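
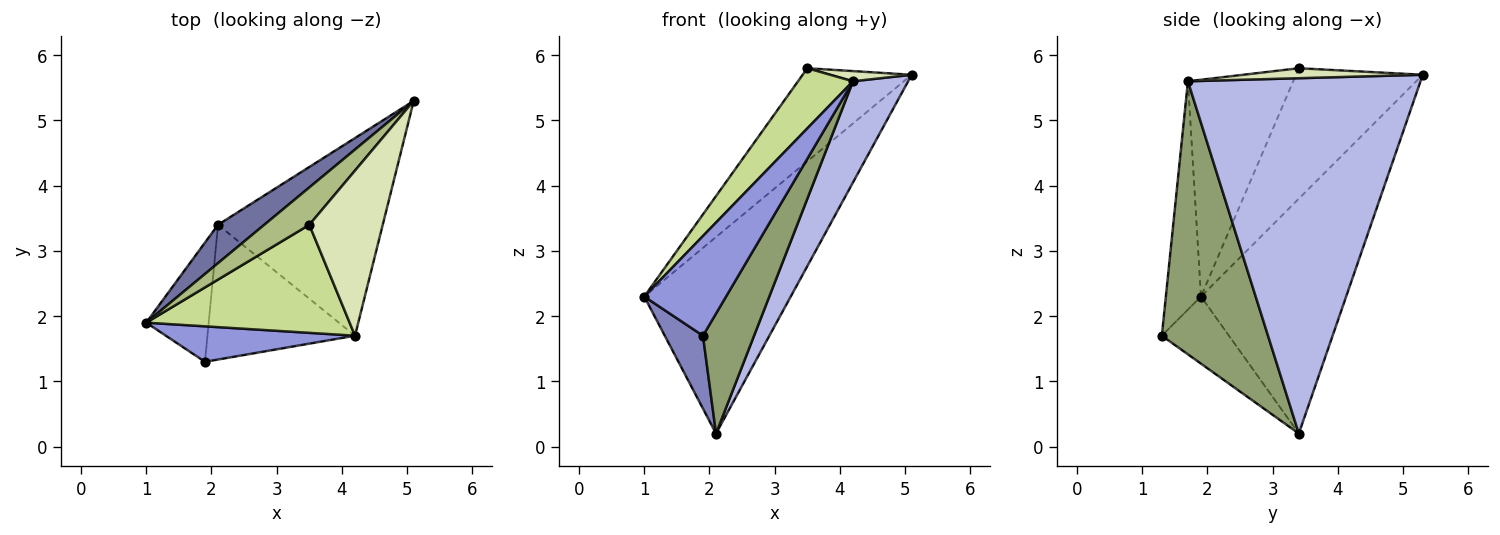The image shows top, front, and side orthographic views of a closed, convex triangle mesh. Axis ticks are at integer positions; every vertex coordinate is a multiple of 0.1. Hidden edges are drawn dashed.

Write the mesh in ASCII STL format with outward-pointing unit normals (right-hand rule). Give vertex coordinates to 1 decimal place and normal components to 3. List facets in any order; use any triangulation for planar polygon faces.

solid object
 facet normal -0.697 0.704 0.137
  outer loop
   vertex 2.1 3.4 0.2
   vertex 1.0 1.9 2.3
   vertex 5.1 5.3 5.7
  endloop
 endfacet
 facet normal -0.676 -0.385 -0.629
  outer loop
   vertex 2.1 3.4 0.2
   vertex 1.9 1.3 1.7
   vertex 1.0 1.9 2.3
  endloop
 endfacet
 facet normal -0.375 -0.873 0.311
  outer loop
   vertex 4.2 1.7 5.6
   vertex 1.0 1.9 2.3
   vertex 1.9 1.3 1.7
  endloop
 endfacet
 facet normal 0.887 -0.210 -0.411
  outer loop
   vertex 4.2 1.7 5.6
   vertex 2.1 3.4 0.2
   vertex 5.1 5.3 5.7
  endloop
 endfacet
 facet normal 0.810 -0.390 -0.438
  outer loop
   vertex 4.2 1.7 5.6
   vertex 1.9 1.3 1.7
   vertex 2.1 3.4 0.2
  endloop
 endfacet
 facet normal -0.733 0.631 0.253
  outer loop
   vertex 3.5 3.4 5.8
   vertex 5.1 5.3 5.7
   vertex 1.0 1.9 2.3
  endloop
 endfacet
 facet normal -0.682 -0.356 0.639
  outer loop
   vertex 3.5 3.4 5.8
   vertex 1.0 1.9 2.3
   vertex 4.2 1.7 5.6
  endloop
 endfacet
 facet normal 0.134 -0.061 0.989
  outer loop
   vertex 3.5 3.4 5.8
   vertex 4.2 1.7 5.6
   vertex 5.1 5.3 5.7
  endloop
 endfacet
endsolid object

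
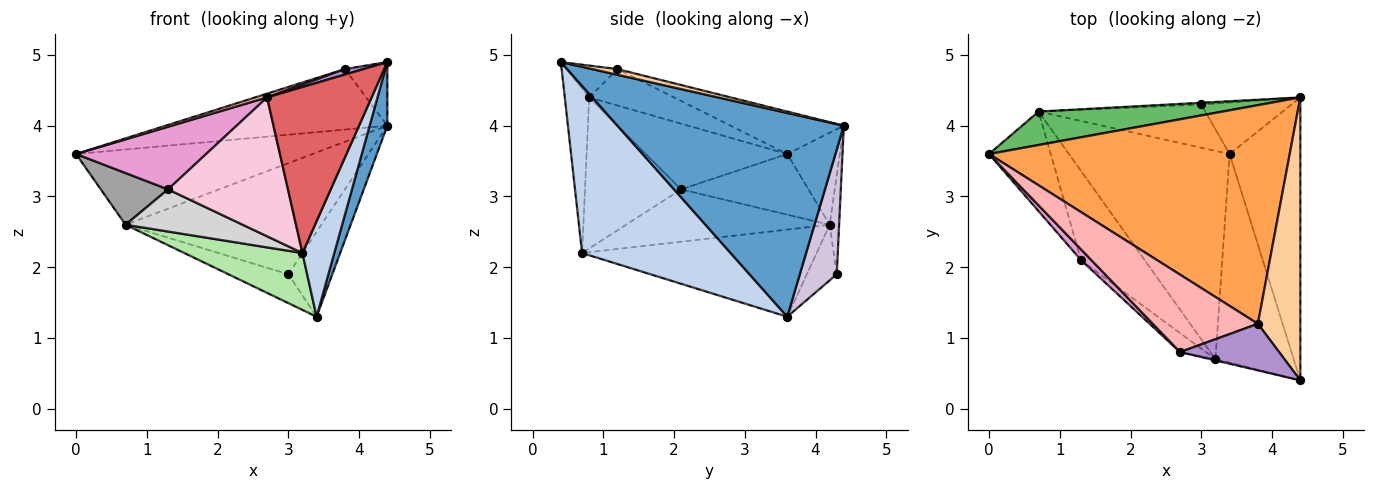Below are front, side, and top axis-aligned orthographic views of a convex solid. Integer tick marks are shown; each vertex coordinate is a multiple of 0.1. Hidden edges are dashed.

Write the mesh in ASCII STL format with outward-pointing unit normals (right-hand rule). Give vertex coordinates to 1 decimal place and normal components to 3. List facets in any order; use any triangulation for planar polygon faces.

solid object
 facet normal 0.942 -0.074 -0.327
  outer loop
   vertex 3.4 3.6 1.3
   vertex 4.4 4.4 4.0
   vertex 4.4 0.4 4.9
  endloop
 endfacet
 facet normal 0.889 -0.191 -0.416
  outer loop
   vertex 3.2 0.7 2.2
   vertex 3.4 3.6 1.3
   vertex 4.4 0.4 4.9
  endloop
 endfacet
 facet normal -0.135 0.264 0.955
  outer loop
   vertex 3.8 1.2 4.8
   vertex 4.4 4.4 4.0
   vertex 0.0 3.6 3.6
  endloop
 endfacet
 facet normal 0.129 0.218 0.967
  outer loop
   vertex 3.8 1.2 4.8
   vertex 4.4 0.4 4.9
   vertex 4.4 4.4 4.0
  endloop
 endfacet
 facet normal -0.199 0.896 0.398
  outer loop
   vertex 0.7 4.2 2.6
   vertex 0.0 3.6 3.6
   vertex 4.4 4.4 4.0
  endloop
 endfacet
 facet normal -0.463 -0.233 -0.855
  outer loop
   vertex 0.7 4.2 2.6
   vertex 3.4 3.6 1.3
   vertex 3.2 0.7 2.2
  endloop
 endfacet
 facet normal -0.227 -0.974 -0.007
  outer loop
   vertex 2.7 0.8 4.4
   vertex 3.2 0.7 2.2
   vertex 4.4 0.4 4.9
  endloop
 endfacet
 facet normal -0.327 -0.045 0.944
  outer loop
   vertex 2.7 0.8 4.4
   vertex 3.8 1.2 4.8
   vertex 0.0 3.6 3.6
  endloop
 endfacet
 facet normal -0.304 -0.110 0.946
  outer loop
   vertex 2.7 0.8 4.4
   vertex 4.4 0.4 4.9
   vertex 3.8 1.2 4.8
  endloop
 endfacet
 facet normal 0.583 0.695 -0.422
  outer loop
   vertex 3.0 4.3 1.9
   vertex 4.4 4.4 4.0
   vertex 3.4 3.6 1.3
  endloop
 endfacet
 facet normal -0.048 0.999 -0.015
  outer loop
   vertex 3.0 4.3 1.9
   vertex 0.7 4.2 2.6
   vertex 4.4 4.4 4.0
  endloop
 endfacet
 facet normal -0.267 0.535 -0.802
  outer loop
   vertex 3.0 4.3 1.9
   vertex 3.4 3.6 1.3
   vertex 0.7 4.2 2.6
  endloop
 endfacet
 facet normal -0.731 -0.672 0.115
  outer loop
   vertex 1.3 2.1 3.1
   vertex 2.7 0.8 4.4
   vertex 0.0 3.6 3.6
  endloop
 endfacet
 facet normal -0.622 -0.776 -0.106
  outer loop
   vertex 1.3 2.1 3.1
   vertex 3.2 0.7 2.2
   vertex 2.7 0.8 4.4
  endloop
 endfacet
 facet normal -0.658 -0.347 -0.669
  outer loop
   vertex 1.3 2.1 3.1
   vertex 0.0 3.6 3.6
   vertex 0.7 4.2 2.6
  endloop
 endfacet
 facet normal -0.597 -0.343 -0.726
  outer loop
   vertex 1.3 2.1 3.1
   vertex 0.7 4.2 2.6
   vertex 3.2 0.7 2.2
  endloop
 endfacet
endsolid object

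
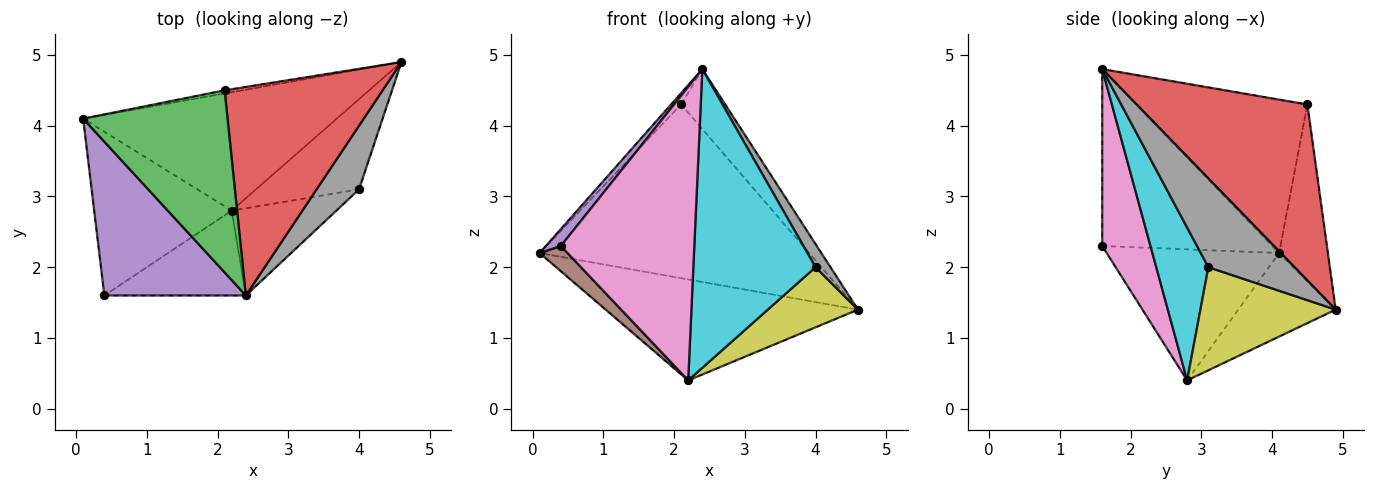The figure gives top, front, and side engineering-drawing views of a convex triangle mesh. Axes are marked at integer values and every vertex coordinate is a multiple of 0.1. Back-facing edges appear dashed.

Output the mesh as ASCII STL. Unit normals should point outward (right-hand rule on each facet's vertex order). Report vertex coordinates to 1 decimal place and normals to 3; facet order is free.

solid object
 facet normal -0.243 0.629 -0.738
  outer loop
   vertex 2.2 2.8 0.4
   vertex 0.1 4.1 2.2
   vertex 4.6 4.9 1.4
  endloop
 endfacet
 facet normal -0.178 0.984 -0.018
  outer loop
   vertex 2.1 4.5 4.3
   vertex 4.6 4.9 1.4
   vertex 0.1 4.1 2.2
  endloop
 endfacet
 facet normal -0.728 0.043 0.685
  outer loop
   vertex 2.1 4.5 4.3
   vertex 0.1 4.1 2.2
   vertex 2.4 1.6 4.8
  endloop
 endfacet
 facet normal 0.731 0.189 0.656
  outer loop
   vertex 2.1 4.5 4.3
   vertex 2.4 1.6 4.8
   vertex 4.6 4.9 1.4
  endloop
 endfacet
 facet normal -0.779 -0.069 0.623
  outer loop
   vertex 0.4 1.6 2.3
   vertex 2.4 1.6 4.8
   vertex 0.1 4.1 2.2
  endloop
 endfacet
 facet normal -0.686 -0.111 -0.720
  outer loop
   vertex 0.4 1.6 2.3
   vertex 0.1 4.1 2.2
   vertex 2.2 2.8 0.4
  endloop
 endfacet
 facet normal 0.328 -0.907 -0.262
  outer loop
   vertex 0.4 1.6 2.3
   vertex 2.2 2.8 0.4
   vertex 2.4 1.6 4.8
  endloop
 endfacet
 facet normal 0.891 -0.155 0.426
  outer loop
   vertex 4.0 3.1 2.0
   vertex 4.6 4.9 1.4
   vertex 2.4 1.6 4.8
  endloop
 endfacet
 facet normal 0.640 -0.426 -0.640
  outer loop
   vertex 4.0 3.1 2.0
   vertex 2.2 2.8 0.4
   vertex 4.6 4.9 1.4
  endloop
 endfacet
 facet normal 0.379 -0.888 -0.260
  outer loop
   vertex 4.0 3.1 2.0
   vertex 2.4 1.6 4.8
   vertex 2.2 2.8 0.4
  endloop
 endfacet
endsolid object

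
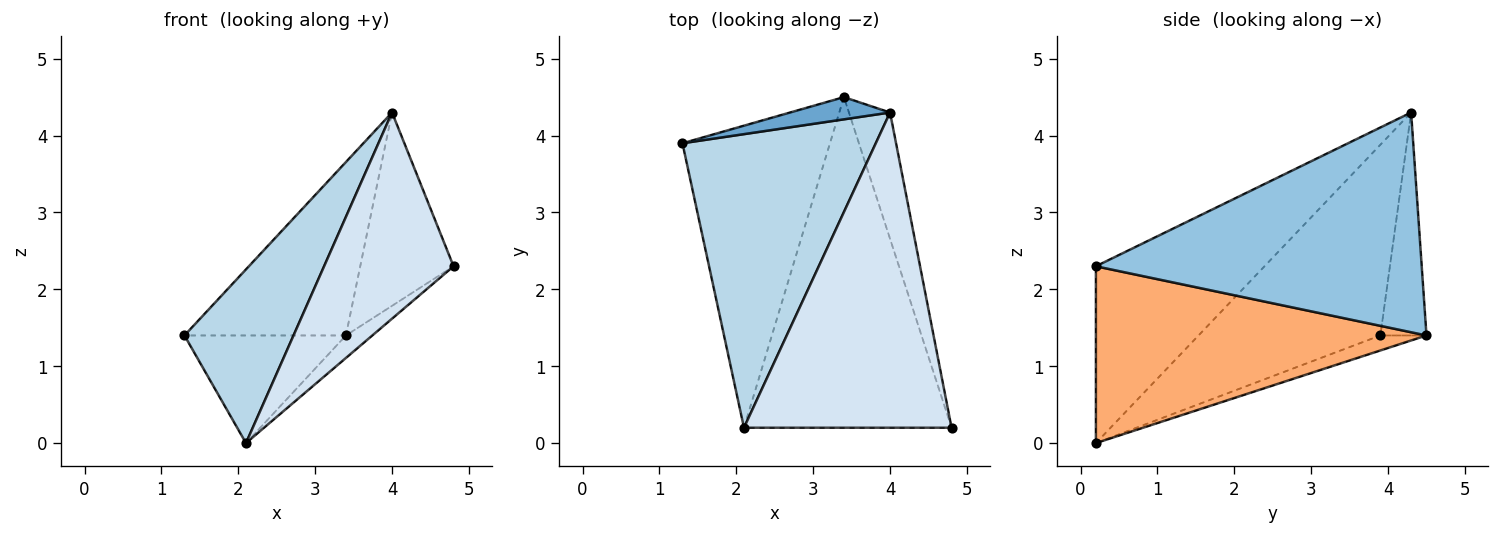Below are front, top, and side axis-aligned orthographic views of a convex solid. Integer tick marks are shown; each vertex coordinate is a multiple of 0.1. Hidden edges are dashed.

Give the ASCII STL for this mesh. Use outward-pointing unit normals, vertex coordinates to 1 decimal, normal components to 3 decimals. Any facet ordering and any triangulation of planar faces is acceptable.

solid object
 facet normal -0.273 0.954 0.122
  outer loop
   vertex 3.4 4.5 1.4
   vertex 1.3 3.9 1.4
   vertex 4.0 4.3 4.3
  endloop
 endfacet
 facet normal 0.946 0.271 -0.177
  outer loop
   vertex 3.4 4.5 1.4
   vertex 4.0 4.3 4.3
   vertex 4.8 0.2 2.3
  endloop
 endfacet
 facet normal -0.647 -0.388 0.656
  outer loop
   vertex 2.1 0.2 0.0
   vertex 4.0 4.3 4.3
   vertex 1.3 3.9 1.4
  endloop
 endfacet
 facet normal -0.581 -0.446 0.681
  outer loop
   vertex 2.1 0.2 0.0
   vertex 4.8 0.2 2.3
   vertex 4.0 4.3 4.3
  endloop
 endfacet
 facet normal -0.095 0.334 -0.938
  outer loop
   vertex 2.1 0.2 0.0
   vertex 1.3 3.9 1.4
   vertex 3.4 4.5 1.4
  endloop
 endfacet
 facet normal 0.648 0.052 -0.760
  outer loop
   vertex 2.1 0.2 0.0
   vertex 3.4 4.5 1.4
   vertex 4.8 0.2 2.3
  endloop
 endfacet
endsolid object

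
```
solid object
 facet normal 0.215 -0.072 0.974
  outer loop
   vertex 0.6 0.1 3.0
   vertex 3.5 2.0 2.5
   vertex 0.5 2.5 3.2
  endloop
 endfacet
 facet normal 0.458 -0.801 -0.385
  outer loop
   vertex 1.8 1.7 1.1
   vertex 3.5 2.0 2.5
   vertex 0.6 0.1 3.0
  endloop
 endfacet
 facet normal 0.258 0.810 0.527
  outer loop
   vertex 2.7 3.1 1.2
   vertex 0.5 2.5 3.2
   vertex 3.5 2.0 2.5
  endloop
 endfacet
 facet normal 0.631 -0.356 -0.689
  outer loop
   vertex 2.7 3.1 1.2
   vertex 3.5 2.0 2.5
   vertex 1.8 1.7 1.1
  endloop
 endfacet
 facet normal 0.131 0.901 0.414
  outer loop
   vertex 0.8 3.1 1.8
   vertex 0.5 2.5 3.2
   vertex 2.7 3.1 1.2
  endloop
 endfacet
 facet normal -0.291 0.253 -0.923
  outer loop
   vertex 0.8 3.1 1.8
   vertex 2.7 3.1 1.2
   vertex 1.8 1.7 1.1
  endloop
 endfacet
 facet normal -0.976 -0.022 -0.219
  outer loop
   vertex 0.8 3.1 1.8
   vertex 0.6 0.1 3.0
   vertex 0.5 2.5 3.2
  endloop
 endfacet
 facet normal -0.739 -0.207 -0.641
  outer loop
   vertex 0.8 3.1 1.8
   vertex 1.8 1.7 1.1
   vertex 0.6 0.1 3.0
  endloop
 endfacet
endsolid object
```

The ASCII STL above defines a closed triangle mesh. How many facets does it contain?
8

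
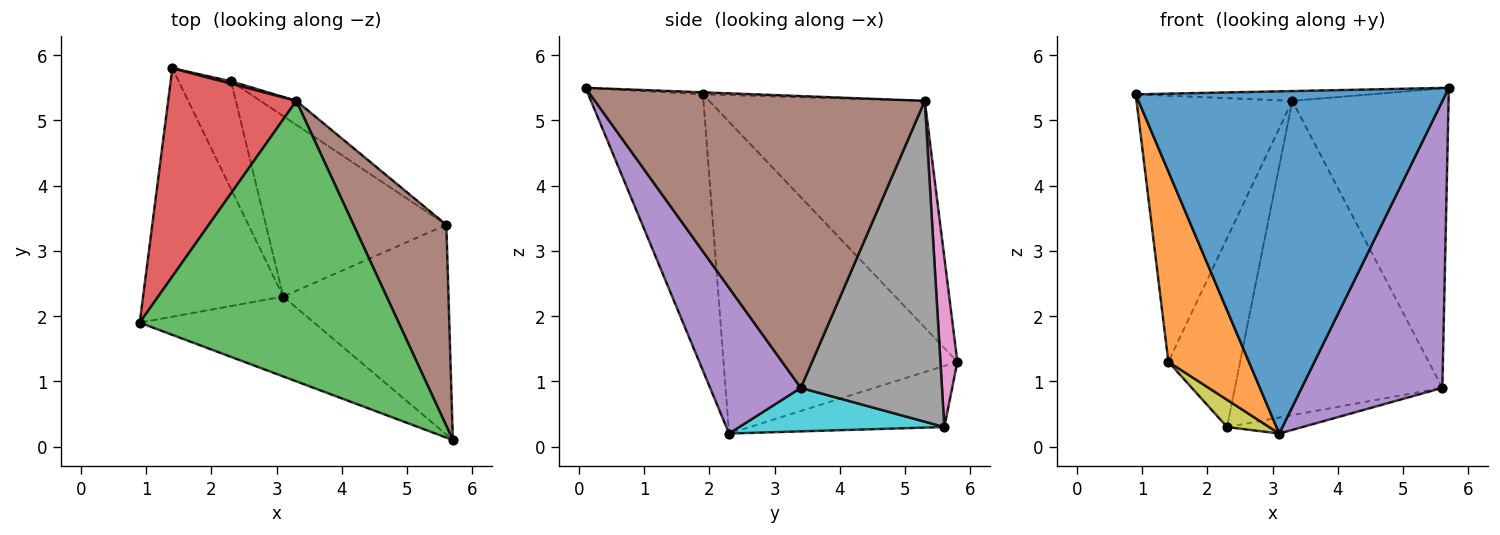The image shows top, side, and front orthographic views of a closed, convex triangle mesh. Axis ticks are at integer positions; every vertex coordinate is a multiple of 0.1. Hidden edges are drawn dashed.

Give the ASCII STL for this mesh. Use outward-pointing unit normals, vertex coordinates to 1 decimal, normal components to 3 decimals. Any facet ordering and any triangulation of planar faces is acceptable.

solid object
 facet normal -0.339 -0.916 -0.214
  outer loop
   vertex 3.1 2.3 0.2
   vertex 5.7 0.1 5.5
   vertex 0.9 1.9 5.4
  endloop
 endfacet
 facet normal -0.870 -0.300 -0.391
  outer loop
   vertex 3.1 2.3 0.2
   vertex 0.9 1.9 5.4
   vertex 1.4 5.8 1.3
  endloop
 endfacet
 facet normal -0.008 0.035 0.999
  outer loop
   vertex 3.3 5.3 5.3
   vertex 0.9 1.9 5.4
   vertex 5.7 0.1 5.5
  endloop
 endfacet
 facet normal -0.737 0.532 0.417
  outer loop
   vertex 3.3 5.3 5.3
   vertex 1.4 5.8 1.3
   vertex 0.9 1.9 5.4
  endloop
 endfacet
 facet normal 0.462 -0.716 -0.524
  outer loop
   vertex 5.6 3.4 0.9
   vertex 5.7 0.1 5.5
   vertex 3.1 2.3 0.2
  endloop
 endfacet
 facet normal 0.869 0.411 0.276
  outer loop
   vertex 5.6 3.4 0.9
   vertex 3.3 5.3 5.3
   vertex 5.7 0.1 5.5
  endloop
 endfacet
 facet normal 0.230 0.973 0.012
  outer loop
   vertex 2.3 5.6 0.3
   vertex 1.4 5.8 1.3
   vertex 3.3 5.3 5.3
  endloop
 endfacet
 facet normal 0.561 0.825 -0.063
  outer loop
   vertex 2.3 5.6 0.3
   vertex 3.3 5.3 5.3
   vertex 5.6 3.4 0.9
  endloop
 endfacet
 facet normal -0.749 -0.162 -0.642
  outer loop
   vertex 2.3 5.6 0.3
   vertex 3.1 2.3 0.2
   vertex 1.4 5.8 1.3
  endloop
 endfacet
 facet normal 0.233 0.086 -0.969
  outer loop
   vertex 2.3 5.6 0.3
   vertex 5.6 3.4 0.9
   vertex 3.1 2.3 0.2
  endloop
 endfacet
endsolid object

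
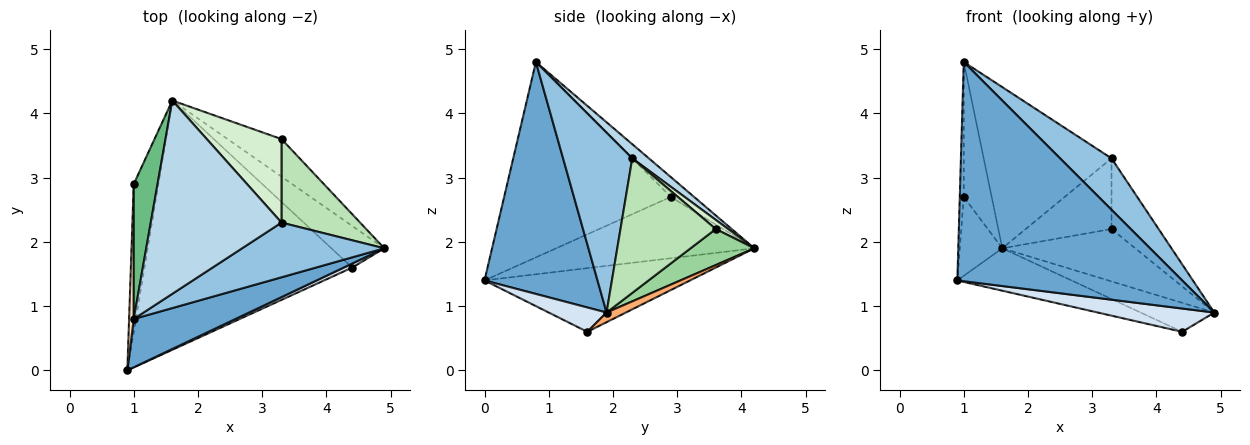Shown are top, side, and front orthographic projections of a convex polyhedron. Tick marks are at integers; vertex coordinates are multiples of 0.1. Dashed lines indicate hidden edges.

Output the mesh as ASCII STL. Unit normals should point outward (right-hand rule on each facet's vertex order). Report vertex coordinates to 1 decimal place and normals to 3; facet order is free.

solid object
 facet normal 0.441 -0.877 0.193
  outer loop
   vertex 1.0 0.8 4.8
   vertex 0.9 0.0 1.4
   vertex 4.9 1.9 0.9
  endloop
 endfacet
 facet normal 0.678 -0.504 0.536
  outer loop
   vertex 3.3 2.3 3.3
   vertex 1.0 0.8 4.8
   vertex 4.9 1.9 0.9
  endloop
 endfacet
 facet normal 0.083 0.638 0.765
  outer loop
   vertex 3.3 2.3 3.3
   vertex 1.6 4.2 1.9
   vertex 1.0 0.8 4.8
  endloop
 endfacet
 facet normal 0.440 -0.885 0.153
  outer loop
   vertex 4.4 1.6 0.6
   vertex 4.9 1.9 0.9
   vertex 0.9 0.0 1.4
  endloop
 endfacet
 facet normal -0.289 0.161 -0.944
  outer loop
   vertex 4.4 1.6 0.6
   vertex 0.9 0.0 1.4
   vertex 1.6 4.2 1.9
  endloop
 endfacet
 facet normal 0.148 0.565 -0.812
  outer loop
   vertex 4.4 1.6 0.6
   vertex 1.6 4.2 1.9
   vertex 4.9 1.9 0.9
  endloop
 endfacet
 facet normal -0.910 0.195 -0.365
  outer loop
   vertex 1.0 2.9 2.7
   vertex 1.6 4.2 1.9
   vertex 0.9 0.0 1.4
  endloop
 endfacet
 facet normal -0.999 0.024 0.024
  outer loop
   vertex 1.0 2.9 2.7
   vertex 0.9 0.0 1.4
   vertex 1.0 0.8 4.8
  endloop
 endfacet
 facet normal -0.508 0.609 0.609
  outer loop
   vertex 1.0 2.9 2.7
   vertex 1.0 0.8 4.8
   vertex 1.6 4.2 1.9
  endloop
 endfacet
 facet normal 0.363 0.757 -0.543
  outer loop
   vertex 3.3 3.6 2.2
   vertex 4.9 1.9 0.9
   vertex 1.6 4.2 1.9
  endloop
 endfacet
 facet normal 0.794 0.393 0.464
  outer loop
   vertex 3.3 3.6 2.2
   vertex 3.3 2.3 3.3
   vertex 4.9 1.9 0.9
  endloop
 endfacet
 facet normal 0.093 0.643 0.760
  outer loop
   vertex 3.3 3.6 2.2
   vertex 1.6 4.2 1.9
   vertex 3.3 2.3 3.3
  endloop
 endfacet
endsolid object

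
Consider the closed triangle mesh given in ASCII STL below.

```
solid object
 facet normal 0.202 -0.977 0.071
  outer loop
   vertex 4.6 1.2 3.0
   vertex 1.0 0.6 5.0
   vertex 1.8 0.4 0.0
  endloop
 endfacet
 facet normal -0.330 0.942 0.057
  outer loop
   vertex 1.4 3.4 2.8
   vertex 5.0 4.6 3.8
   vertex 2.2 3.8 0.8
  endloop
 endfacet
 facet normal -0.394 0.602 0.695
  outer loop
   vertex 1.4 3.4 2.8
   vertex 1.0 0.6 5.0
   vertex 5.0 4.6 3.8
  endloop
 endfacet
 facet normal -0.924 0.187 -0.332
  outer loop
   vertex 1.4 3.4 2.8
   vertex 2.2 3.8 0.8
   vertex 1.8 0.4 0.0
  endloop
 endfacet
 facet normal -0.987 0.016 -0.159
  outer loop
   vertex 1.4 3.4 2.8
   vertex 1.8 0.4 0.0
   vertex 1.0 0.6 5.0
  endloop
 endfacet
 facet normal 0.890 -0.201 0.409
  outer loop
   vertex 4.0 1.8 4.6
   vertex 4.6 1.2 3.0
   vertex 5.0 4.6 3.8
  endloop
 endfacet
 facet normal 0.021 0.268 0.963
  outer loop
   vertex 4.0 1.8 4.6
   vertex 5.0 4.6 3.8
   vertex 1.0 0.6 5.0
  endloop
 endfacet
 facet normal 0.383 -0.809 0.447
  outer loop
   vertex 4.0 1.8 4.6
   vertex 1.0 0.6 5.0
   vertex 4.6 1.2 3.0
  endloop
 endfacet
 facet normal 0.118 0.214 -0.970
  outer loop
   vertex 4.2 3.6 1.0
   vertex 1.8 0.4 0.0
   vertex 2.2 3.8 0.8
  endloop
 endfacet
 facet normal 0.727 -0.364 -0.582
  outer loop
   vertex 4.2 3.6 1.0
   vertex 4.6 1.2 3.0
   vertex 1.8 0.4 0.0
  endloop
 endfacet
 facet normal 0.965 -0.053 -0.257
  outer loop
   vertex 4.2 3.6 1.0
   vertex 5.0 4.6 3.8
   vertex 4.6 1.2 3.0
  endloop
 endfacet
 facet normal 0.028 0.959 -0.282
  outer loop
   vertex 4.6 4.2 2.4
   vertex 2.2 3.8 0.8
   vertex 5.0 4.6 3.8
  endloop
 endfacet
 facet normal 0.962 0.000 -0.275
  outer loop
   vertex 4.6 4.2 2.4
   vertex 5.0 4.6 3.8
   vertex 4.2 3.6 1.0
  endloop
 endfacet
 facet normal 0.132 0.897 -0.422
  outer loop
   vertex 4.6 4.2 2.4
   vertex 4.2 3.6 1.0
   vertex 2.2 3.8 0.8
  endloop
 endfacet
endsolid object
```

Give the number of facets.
14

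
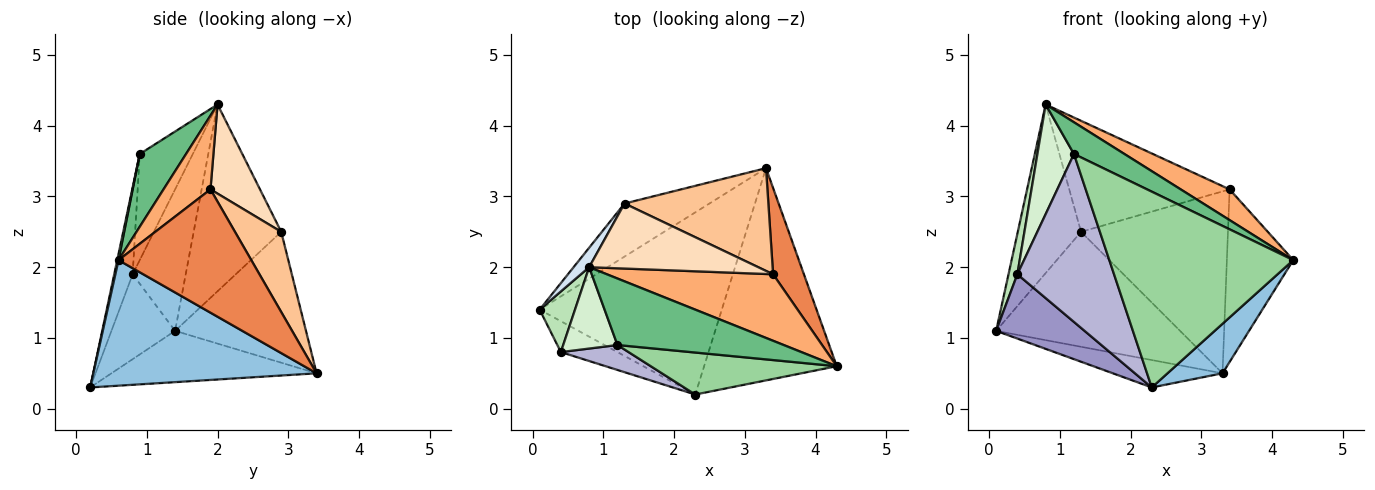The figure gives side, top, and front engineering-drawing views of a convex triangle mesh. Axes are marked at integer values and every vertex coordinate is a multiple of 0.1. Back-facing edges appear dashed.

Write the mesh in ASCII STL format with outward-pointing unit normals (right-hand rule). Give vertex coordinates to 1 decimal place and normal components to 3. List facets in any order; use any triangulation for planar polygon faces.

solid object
 facet normal -0.268 0.143 -0.953
  outer loop
   vertex 2.3 0.2 0.3
   vertex 0.1 1.4 1.1
   vertex 3.3 3.4 0.5
  endloop
 endfacet
 facet normal 0.678 -0.167 -0.716
  outer loop
   vertex 2.3 0.2 0.3
   vertex 3.3 3.4 0.5
   vertex 4.3 0.6 2.1
  endloop
 endfacet
 facet normal -0.543 0.763 -0.352
  outer loop
   vertex 1.3 2.9 2.5
   vertex 3.3 3.4 0.5
   vertex 0.1 1.4 1.1
  endloop
 endfacet
 facet normal -0.809 0.584 0.067
  outer loop
   vertex 1.3 2.9 2.5
   vertex 0.1 1.4 1.1
   vertex 0.8 2.0 4.3
  endloop
 endfacet
 facet normal 0.873 0.436 0.218
  outer loop
   vertex 3.4 1.9 3.1
   vertex 4.3 0.6 2.1
   vertex 3.3 3.4 0.5
  endloop
 endfacet
 facet normal 0.374 -0.389 0.842
  outer loop
   vertex 3.4 1.9 3.1
   vertex 0.8 2.0 4.3
   vertex 4.3 0.6 2.1
  endloop
 endfacet
 facet normal 0.264 0.840 0.474
  outer loop
   vertex 3.4 1.9 3.1
   vertex 3.3 3.4 0.5
   vertex 1.3 2.9 2.5
  endloop
 endfacet
 facet normal 0.257 0.834 0.488
  outer loop
   vertex 3.4 1.9 3.1
   vertex 1.3 2.9 2.5
   vertex 0.8 2.0 4.3
  endloop
 endfacet
 facet normal 0.367 -0.401 0.839
  outer loop
   vertex 1.2 0.9 3.6
   vertex 4.3 0.6 2.1
   vertex 0.8 2.0 4.3
  endloop
 endfacet
 facet normal 0.007 -0.978 0.210
  outer loop
   vertex 1.2 0.9 3.6
   vertex 2.3 0.2 0.3
   vertex 4.3 0.6 2.1
  endloop
 endfacet
 facet normal -0.958 -0.160 0.239
  outer loop
   vertex 0.4 0.8 1.9
   vertex 0.8 2.0 4.3
   vertex 0.1 1.4 1.1
  endloop
 endfacet
 facet normal -0.759 -0.523 0.388
  outer loop
   vertex 0.4 0.8 1.9
   vertex 1.2 0.9 3.6
   vertex 0.8 2.0 4.3
  endloop
 endfacet
 facet normal -0.544 -0.756 -0.363
  outer loop
   vertex 0.4 0.8 1.9
   vertex 0.1 1.4 1.1
   vertex 2.3 0.2 0.3
  endloop
 endfacet
 facet normal -0.185 -0.972 0.144
  outer loop
   vertex 0.4 0.8 1.9
   vertex 2.3 0.2 0.3
   vertex 1.2 0.9 3.6
  endloop
 endfacet
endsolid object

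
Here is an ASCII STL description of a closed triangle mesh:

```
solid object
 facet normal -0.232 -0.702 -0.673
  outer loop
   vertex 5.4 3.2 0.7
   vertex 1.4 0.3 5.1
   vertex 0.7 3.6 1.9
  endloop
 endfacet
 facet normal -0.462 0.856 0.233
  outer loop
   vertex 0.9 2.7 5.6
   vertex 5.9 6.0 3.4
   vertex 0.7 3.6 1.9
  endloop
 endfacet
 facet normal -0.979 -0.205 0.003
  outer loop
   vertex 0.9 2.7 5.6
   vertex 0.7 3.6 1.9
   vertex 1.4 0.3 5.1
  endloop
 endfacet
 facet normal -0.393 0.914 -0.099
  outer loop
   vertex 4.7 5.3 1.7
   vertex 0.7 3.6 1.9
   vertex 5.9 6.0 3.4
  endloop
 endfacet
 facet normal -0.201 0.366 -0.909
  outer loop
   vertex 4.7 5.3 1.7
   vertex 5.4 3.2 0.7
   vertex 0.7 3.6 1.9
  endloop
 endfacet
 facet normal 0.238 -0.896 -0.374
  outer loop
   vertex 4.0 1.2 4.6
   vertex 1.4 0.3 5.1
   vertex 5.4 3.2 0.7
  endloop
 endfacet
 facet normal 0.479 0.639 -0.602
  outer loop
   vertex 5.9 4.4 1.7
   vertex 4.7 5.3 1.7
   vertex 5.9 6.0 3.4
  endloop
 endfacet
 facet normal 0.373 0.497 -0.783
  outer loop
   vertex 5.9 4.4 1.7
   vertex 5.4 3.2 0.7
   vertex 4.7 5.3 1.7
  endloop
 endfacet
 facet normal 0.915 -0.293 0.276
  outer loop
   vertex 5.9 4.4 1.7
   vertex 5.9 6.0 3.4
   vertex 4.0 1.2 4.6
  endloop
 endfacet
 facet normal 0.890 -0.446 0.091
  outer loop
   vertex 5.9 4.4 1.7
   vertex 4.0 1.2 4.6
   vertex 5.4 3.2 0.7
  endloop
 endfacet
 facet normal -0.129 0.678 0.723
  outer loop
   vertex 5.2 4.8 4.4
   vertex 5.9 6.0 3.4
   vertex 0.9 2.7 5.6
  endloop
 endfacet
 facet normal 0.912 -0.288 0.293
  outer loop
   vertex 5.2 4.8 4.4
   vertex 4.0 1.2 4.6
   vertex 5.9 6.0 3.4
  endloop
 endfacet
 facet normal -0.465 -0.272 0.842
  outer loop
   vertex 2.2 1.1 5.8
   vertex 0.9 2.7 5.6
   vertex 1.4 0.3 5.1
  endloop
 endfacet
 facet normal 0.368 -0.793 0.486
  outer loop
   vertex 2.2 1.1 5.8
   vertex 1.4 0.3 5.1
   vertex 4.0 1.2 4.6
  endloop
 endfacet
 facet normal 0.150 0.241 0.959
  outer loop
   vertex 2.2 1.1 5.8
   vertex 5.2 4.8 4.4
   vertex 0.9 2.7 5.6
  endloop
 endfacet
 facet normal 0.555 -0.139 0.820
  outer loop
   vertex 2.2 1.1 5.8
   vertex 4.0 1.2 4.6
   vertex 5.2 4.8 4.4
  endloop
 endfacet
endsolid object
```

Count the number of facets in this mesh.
16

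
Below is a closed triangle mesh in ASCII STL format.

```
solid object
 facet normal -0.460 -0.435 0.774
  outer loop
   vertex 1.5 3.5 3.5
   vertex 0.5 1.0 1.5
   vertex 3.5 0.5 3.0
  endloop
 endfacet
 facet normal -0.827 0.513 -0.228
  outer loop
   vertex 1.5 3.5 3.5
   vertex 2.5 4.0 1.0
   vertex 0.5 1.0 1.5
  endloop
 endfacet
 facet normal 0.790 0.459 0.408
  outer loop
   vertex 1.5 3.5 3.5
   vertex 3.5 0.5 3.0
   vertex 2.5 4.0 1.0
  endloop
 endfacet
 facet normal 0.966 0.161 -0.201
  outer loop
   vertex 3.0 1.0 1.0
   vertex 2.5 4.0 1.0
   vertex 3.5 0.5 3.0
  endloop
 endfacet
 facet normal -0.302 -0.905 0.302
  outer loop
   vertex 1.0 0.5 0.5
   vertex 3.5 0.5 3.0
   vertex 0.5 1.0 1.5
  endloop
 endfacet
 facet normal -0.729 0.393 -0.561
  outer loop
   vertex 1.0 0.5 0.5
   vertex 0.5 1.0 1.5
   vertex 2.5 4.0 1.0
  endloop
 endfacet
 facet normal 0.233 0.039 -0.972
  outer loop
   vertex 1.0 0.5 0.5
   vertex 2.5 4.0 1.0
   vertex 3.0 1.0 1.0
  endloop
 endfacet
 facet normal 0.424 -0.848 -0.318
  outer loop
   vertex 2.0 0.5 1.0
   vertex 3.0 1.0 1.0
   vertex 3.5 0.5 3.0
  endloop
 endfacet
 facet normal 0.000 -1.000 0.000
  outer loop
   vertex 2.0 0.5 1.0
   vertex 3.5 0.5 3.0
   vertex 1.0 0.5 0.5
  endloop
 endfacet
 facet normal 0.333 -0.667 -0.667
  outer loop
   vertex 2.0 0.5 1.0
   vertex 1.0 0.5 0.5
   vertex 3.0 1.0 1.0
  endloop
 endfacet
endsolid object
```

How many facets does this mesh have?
10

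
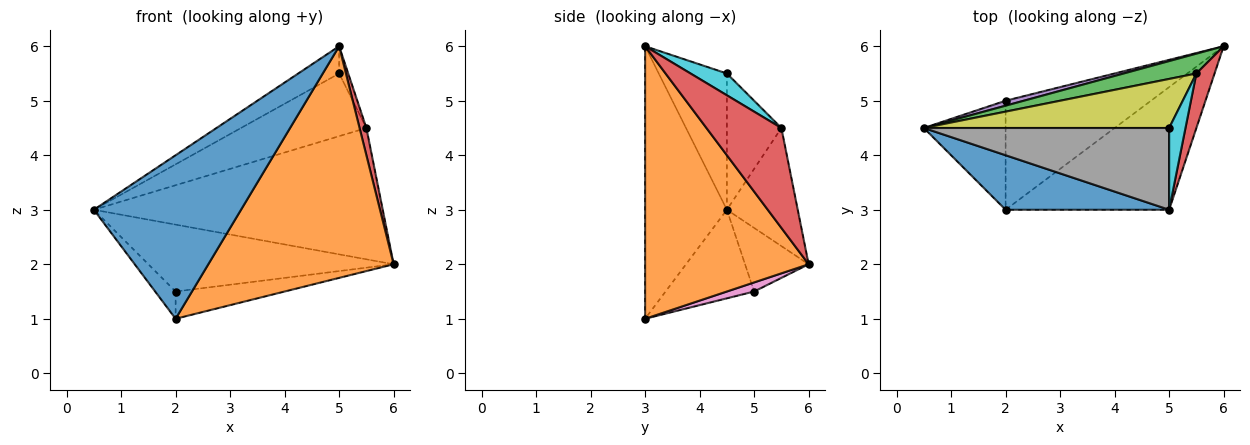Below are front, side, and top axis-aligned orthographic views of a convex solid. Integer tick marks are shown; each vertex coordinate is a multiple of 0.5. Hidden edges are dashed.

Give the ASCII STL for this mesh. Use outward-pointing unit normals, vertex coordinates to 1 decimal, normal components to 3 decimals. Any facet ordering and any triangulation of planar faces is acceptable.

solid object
 facet normal -0.466 -0.839 0.280
  outer loop
   vertex 2.0 3.0 1.0
   vertex 5.0 3.0 6.0
   vertex 0.5 4.5 3.0
  endloop
 endfacet
 facet normal 0.615 -0.697 -0.369
  outer loop
   vertex 2.0 3.0 1.0
   vertex 6.0 6.0 2.0
   vertex 5.0 3.0 6.0
  endloop
 endfacet
 facet normal -0.236 0.961 0.145
  outer loop
   vertex 5.5 5.5 4.5
   vertex 6.0 6.0 2.0
   vertex 0.5 4.5 3.0
  endloop
 endfacet
 facet normal 0.980 -0.089 0.178
  outer loop
   vertex 5.5 5.5 4.5
   vertex 5.0 3.0 6.0
   vertex 6.0 6.0 2.0
  endloop
 endfacet
 facet normal -0.250 0.966 0.072
  outer loop
   vertex 2.0 5.0 1.5
   vertex 0.5 4.5 3.0
   vertex 6.0 6.0 2.0
  endloop
 endfacet
 facet normal -0.724 0.167 -0.669
  outer loop
   vertex 2.0 5.0 1.5
   vertex 2.0 3.0 1.0
   vertex 0.5 4.5 3.0
  endloop
 endfacet
 facet normal 0.061 0.242 -0.968
  outer loop
   vertex 2.0 5.0 1.5
   vertex 6.0 6.0 2.0
   vertex 2.0 3.0 1.0
  endloop
 endfacet
 facet normal -0.466 0.280 0.839
  outer loop
   vertex 5.0 4.5 5.5
   vertex 0.5 4.5 3.0
   vertex 5.0 3.0 6.0
  endloop
 endfacet
 facet normal -0.324 0.745 0.583
  outer loop
   vertex 5.0 4.5 5.5
   vertex 5.5 5.5 4.5
   vertex 0.5 4.5 3.0
  endloop
 endfacet
 facet normal 0.784 0.196 0.588
  outer loop
   vertex 5.0 4.5 5.5
   vertex 5.0 3.0 6.0
   vertex 5.5 5.5 4.5
  endloop
 endfacet
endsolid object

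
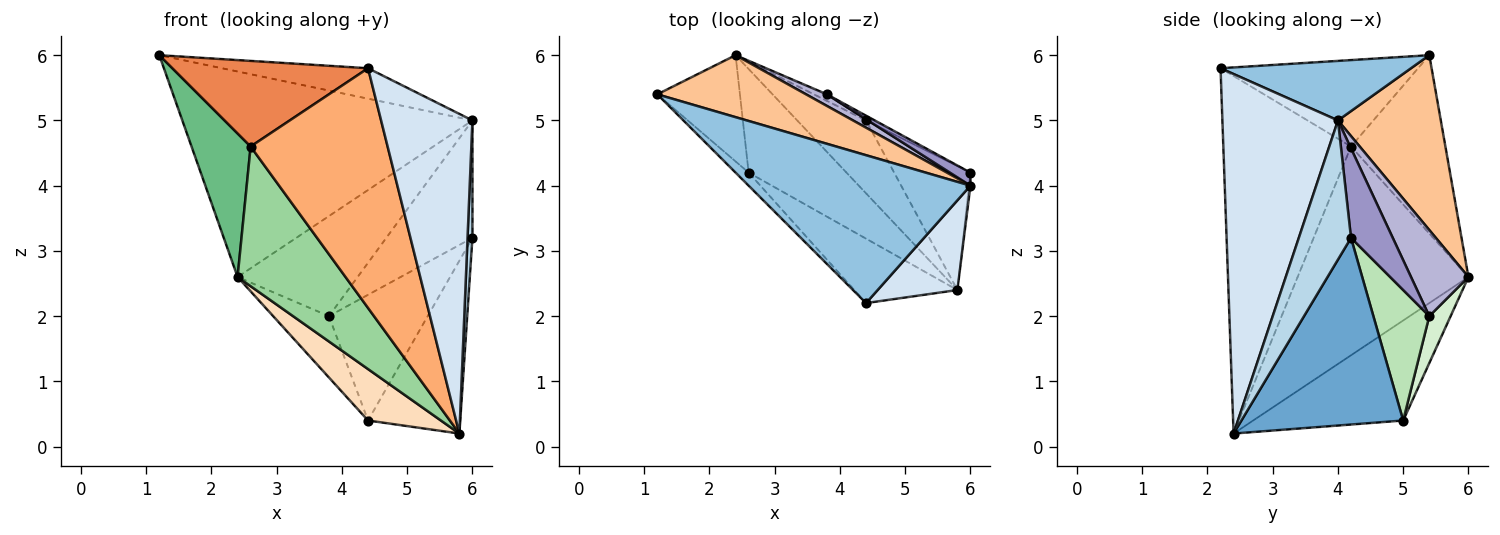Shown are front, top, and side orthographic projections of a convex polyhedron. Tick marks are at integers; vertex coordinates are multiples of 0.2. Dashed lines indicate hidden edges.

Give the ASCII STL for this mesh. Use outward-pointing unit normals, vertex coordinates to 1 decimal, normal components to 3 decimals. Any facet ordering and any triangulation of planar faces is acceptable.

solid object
 facet normal 0.819 0.467 -0.335
  outer loop
   vertex 4.4 5.0 0.4
   vertex 6.0 4.2 3.2
   vertex 5.8 2.4 0.2
  endloop
 endfacet
 facet normal 0.254 0.195 0.947
  outer loop
   vertex 6.0 4.0 5.0
   vertex 1.2 5.4 6.0
   vertex 4.4 2.2 5.8
  endloop
 endfacet
 facet normal 0.996 -0.093 -0.010
  outer loop
   vertex 6.0 4.0 5.0
   vertex 5.8 2.4 0.2
   vertex 6.0 4.2 3.2
  endloop
 endfacet
 facet normal 0.773 -0.611 0.171
  outer loop
   vertex 6.0 4.0 5.0
   vertex 4.4 2.2 5.8
   vertex 5.8 2.4 0.2
  endloop
 endfacet
 facet normal -0.706 -0.700 -0.107
  outer loop
   vertex 2.6 4.2 4.6
   vertex 4.4 2.2 5.8
   vertex 1.2 5.4 6.0
  endloop
 endfacet
 facet normal -0.669 -0.718 -0.193
  outer loop
   vertex 2.6 4.2 4.6
   vertex 5.8 2.4 0.2
   vertex 4.4 2.2 5.8
  endloop
 endfacet
 facet normal 0.321 0.907 0.273
  outer loop
   vertex 2.4 6.0 2.6
   vertex 1.2 5.4 6.0
   vertex 6.0 4.0 5.0
  endloop
 endfacet
 facet normal -0.765 -0.371 -0.526
  outer loop
   vertex 2.4 6.0 2.6
   vertex 4.4 5.0 0.4
   vertex 5.8 2.4 0.2
  endloop
 endfacet
 facet normal -0.789 -0.494 -0.366
  outer loop
   vertex 2.4 6.0 2.6
   vertex 2.6 4.2 4.6
   vertex 1.2 5.4 6.0
  endloop
 endfacet
 facet normal -0.786 -0.497 -0.368
  outer loop
   vertex 2.4 6.0 2.6
   vertex 5.8 2.4 0.2
   vertex 2.6 4.2 4.6
  endloop
 endfacet
 facet normal 0.492 0.870 -0.033
  outer loop
   vertex 3.8 5.4 2.0
   vertex 6.0 4.2 3.2
   vertex 4.4 5.0 0.4
  endloop
 endfacet
 facet normal 0.356 0.929 -0.099
  outer loop
   vertex 3.8 5.4 2.0
   vertex 4.4 5.0 0.4
   vertex 2.4 6.0 2.6
  endloop
 endfacet
 facet normal 0.434 0.895 0.099
  outer loop
   vertex 3.8 5.4 2.0
   vertex 6.0 4.0 5.0
   vertex 6.0 4.2 3.2
  endloop
 endfacet
 facet normal 0.429 0.897 0.104
  outer loop
   vertex 3.8 5.4 2.0
   vertex 2.4 6.0 2.6
   vertex 6.0 4.0 5.0
  endloop
 endfacet
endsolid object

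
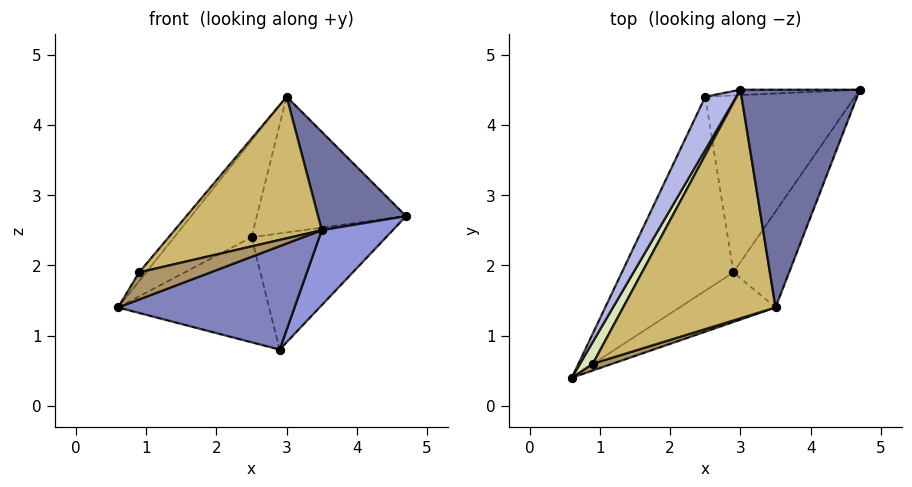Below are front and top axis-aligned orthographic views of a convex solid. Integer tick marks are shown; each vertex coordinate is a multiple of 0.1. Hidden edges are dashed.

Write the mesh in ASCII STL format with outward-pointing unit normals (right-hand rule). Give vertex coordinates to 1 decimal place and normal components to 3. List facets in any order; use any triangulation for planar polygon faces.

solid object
 facet normal 0.674 -0.304 0.674
  outer loop
   vertex 3.5 1.4 2.5
   vertex 4.7 4.5 2.7
   vertex 3.0 4.5 4.4
  endloop
 endfacet
 facet normal 0.429 -0.814 -0.391
  outer loop
   vertex 3.5 1.4 2.5
   vertex 0.6 0.4 1.4
   vertex 2.9 1.9 0.8
  endloop
 endfacet
 facet normal 0.865 -0.309 -0.396
  outer loop
   vertex 3.5 1.4 2.5
   vertex 2.9 1.9 0.8
   vertex 4.7 4.5 2.7
  endloop
 endfacet
 facet normal -0.903 0.377 0.207
  outer loop
   vertex 2.5 4.4 2.4
   vertex 0.6 0.4 1.4
   vertex 3.0 4.5 4.4
  endloop
 endfacet
 facet normal -0.475 0.419 -0.774
  outer loop
   vertex 2.5 4.4 2.4
   vertex 2.9 1.9 0.8
   vertex 0.6 0.4 1.4
  endloop
 endfacet
 facet normal -0.040 0.998 -0.040
  outer loop
   vertex 2.5 4.4 2.4
   vertex 3.0 4.5 4.4
   vertex 4.7 4.5 2.7
  endloop
 endfacet
 facet normal 0.089 0.547 -0.832
  outer loop
   vertex 2.5 4.4 2.4
   vertex 4.7 4.5 2.7
   vertex 2.9 1.9 0.8
  endloop
 endfacet
 facet normal -0.874 0.181 0.452
  outer loop
   vertex 0.9 0.6 1.9
   vertex 3.0 4.5 4.4
   vertex 0.6 0.4 1.4
  endloop
 endfacet
 facet normal 0.236 -0.943 0.236
  outer loop
   vertex 0.9 0.6 1.9
   vertex 0.6 0.4 1.4
   vertex 3.5 1.4 2.5
  endloop
 endfacet
 facet normal -0.034 -0.526 0.850
  outer loop
   vertex 0.9 0.6 1.9
   vertex 3.5 1.4 2.5
   vertex 3.0 4.5 4.4
  endloop
 endfacet
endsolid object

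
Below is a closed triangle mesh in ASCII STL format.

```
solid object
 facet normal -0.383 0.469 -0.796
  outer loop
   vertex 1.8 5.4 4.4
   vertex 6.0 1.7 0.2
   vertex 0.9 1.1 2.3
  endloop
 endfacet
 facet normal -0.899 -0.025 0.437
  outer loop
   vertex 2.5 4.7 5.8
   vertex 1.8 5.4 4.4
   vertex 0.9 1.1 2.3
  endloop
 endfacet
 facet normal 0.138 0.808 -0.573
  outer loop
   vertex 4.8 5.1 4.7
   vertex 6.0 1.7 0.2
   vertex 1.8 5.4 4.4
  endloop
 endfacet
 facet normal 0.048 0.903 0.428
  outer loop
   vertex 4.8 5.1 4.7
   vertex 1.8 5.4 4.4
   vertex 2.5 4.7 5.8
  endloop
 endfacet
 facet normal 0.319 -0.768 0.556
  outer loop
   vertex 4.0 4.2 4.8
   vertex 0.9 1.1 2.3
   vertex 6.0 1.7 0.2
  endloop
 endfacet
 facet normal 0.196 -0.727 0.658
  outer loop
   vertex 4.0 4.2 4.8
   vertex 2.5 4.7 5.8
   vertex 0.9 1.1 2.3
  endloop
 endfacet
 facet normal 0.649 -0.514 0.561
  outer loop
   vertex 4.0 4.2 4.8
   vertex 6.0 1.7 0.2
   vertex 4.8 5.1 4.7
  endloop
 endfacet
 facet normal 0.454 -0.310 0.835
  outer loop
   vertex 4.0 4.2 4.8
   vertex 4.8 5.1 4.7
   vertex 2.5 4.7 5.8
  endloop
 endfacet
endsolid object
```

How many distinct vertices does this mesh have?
6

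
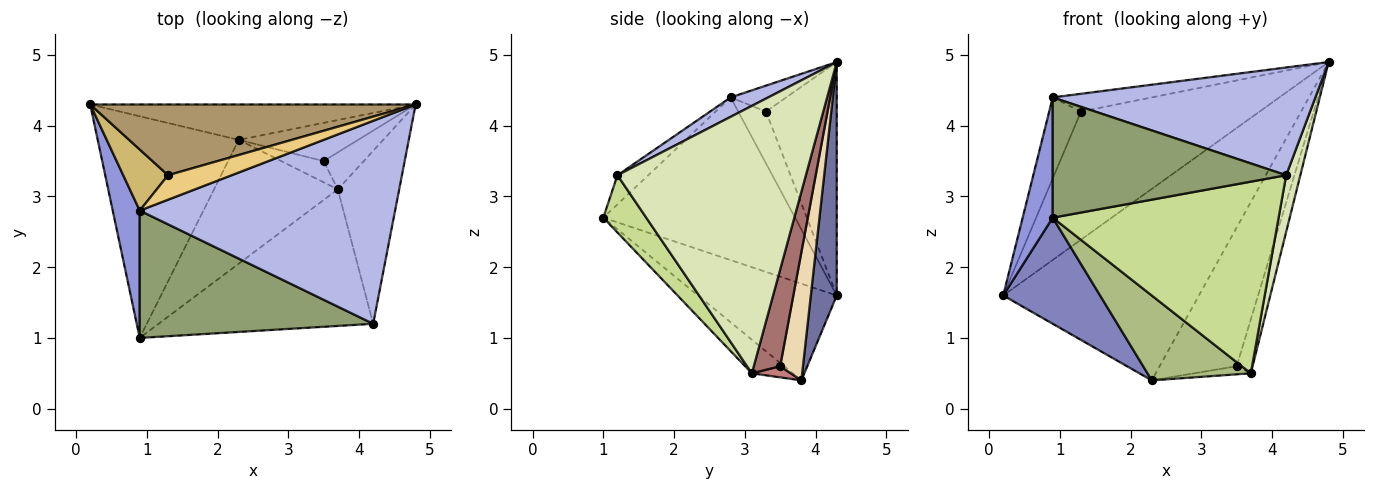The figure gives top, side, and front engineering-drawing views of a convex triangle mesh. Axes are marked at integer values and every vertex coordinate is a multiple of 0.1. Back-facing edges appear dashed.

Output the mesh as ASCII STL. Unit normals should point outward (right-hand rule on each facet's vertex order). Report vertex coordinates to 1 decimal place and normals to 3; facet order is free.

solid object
 facet normal 0.129 0.975 -0.180
  outer loop
   vertex 2.3 3.8 0.4
   vertex 0.2 4.3 1.6
   vertex 4.8 4.3 4.9
  endloop
 endfacet
 facet normal -0.526 -0.367 -0.767
  outer loop
   vertex 2.3 3.8 0.4
   vertex 0.9 1.0 2.7
   vertex 0.2 4.3 1.6
  endloop
 endfacet
 facet normal -0.975 -0.153 0.162
  outer loop
   vertex 0.9 2.8 4.4
   vertex 0.2 4.3 1.6
   vertex 0.9 1.0 2.7
  endloop
 endfacet
 facet normal 0.067 -0.468 0.881
  outer loop
   vertex 0.9 2.8 4.4
   vertex 4.2 1.2 3.3
   vertex 4.8 4.3 4.9
  endloop
 endfacet
 facet normal -0.090 -0.684 0.724
  outer loop
   vertex 0.9 2.8 4.4
   vertex 0.9 1.0 2.7
   vertex 4.2 1.2 3.3
  endloop
 endfacet
 facet normal -0.218 -0.552 -0.805
  outer loop
   vertex 3.7 3.1 0.5
   vertex 0.9 1.0 2.7
   vertex 2.3 3.8 0.4
  endloop
 endfacet
 facet normal 0.153 -0.805 -0.573
  outer loop
   vertex 3.7 3.1 0.5
   vertex 4.2 1.2 3.3
   vertex 0.9 1.0 2.7
  endloop
 endfacet
 facet normal 0.972 -0.073 -0.223
  outer loop
   vertex 3.7 3.1 0.5
   vertex 4.8 4.3 4.9
   vertex 4.2 1.2 3.3
  endloop
 endfacet
 facet normal -0.328 0.827 0.457
  outer loop
   vertex 1.3 3.3 4.2
   vertex 4.8 4.3 4.9
   vertex 0.2 4.3 1.6
  endloop
 endfacet
 facet normal -0.572 0.655 0.494
  outer loop
   vertex 1.3 3.3 4.2
   vertex 0.2 4.3 1.6
   vertex 0.9 2.8 4.4
  endloop
 endfacet
 facet normal -0.313 0.558 0.769
  outer loop
   vertex 1.3 3.3 4.2
   vertex 0.9 2.8 4.4
   vertex 4.8 4.3 4.9
  endloop
 endfacet
 facet normal 0.274 0.927 -0.255
  outer loop
   vertex 3.5 3.5 0.6
   vertex 2.3 3.8 0.4
   vertex 4.8 4.3 4.9
  endloop
 endfacet
 facet normal 0.807 0.487 -0.335
  outer loop
   vertex 3.5 3.5 0.6
   vertex 4.8 4.3 4.9
   vertex 3.7 3.1 0.5
  endloop
 endfacet
 facet normal 0.238 0.346 -0.908
  outer loop
   vertex 3.5 3.5 0.6
   vertex 3.7 3.1 0.5
   vertex 2.3 3.8 0.4
  endloop
 endfacet
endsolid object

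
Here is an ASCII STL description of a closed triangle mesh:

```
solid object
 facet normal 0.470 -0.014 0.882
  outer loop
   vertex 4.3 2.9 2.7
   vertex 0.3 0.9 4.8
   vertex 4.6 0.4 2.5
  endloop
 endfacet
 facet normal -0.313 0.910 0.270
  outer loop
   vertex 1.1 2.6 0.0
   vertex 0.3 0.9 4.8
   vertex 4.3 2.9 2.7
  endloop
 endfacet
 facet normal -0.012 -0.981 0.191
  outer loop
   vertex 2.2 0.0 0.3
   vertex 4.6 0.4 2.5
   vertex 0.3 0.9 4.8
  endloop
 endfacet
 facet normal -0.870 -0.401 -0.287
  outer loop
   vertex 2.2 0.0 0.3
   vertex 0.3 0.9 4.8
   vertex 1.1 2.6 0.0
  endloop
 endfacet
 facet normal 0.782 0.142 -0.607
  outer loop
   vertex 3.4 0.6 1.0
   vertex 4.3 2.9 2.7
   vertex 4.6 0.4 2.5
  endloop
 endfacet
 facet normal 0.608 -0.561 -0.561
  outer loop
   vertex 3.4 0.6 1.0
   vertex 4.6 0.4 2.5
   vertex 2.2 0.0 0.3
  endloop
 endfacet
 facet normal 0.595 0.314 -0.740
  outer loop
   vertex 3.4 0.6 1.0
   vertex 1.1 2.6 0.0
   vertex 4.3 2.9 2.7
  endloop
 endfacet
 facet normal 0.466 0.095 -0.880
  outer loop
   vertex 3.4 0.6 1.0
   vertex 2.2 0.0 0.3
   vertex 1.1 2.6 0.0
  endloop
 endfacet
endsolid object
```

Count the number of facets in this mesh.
8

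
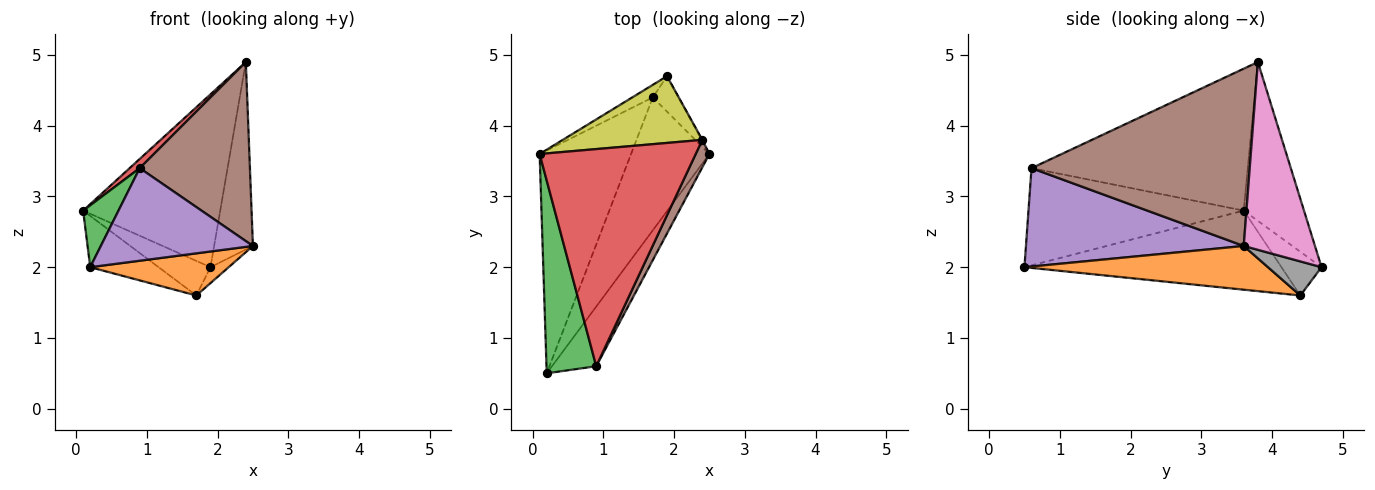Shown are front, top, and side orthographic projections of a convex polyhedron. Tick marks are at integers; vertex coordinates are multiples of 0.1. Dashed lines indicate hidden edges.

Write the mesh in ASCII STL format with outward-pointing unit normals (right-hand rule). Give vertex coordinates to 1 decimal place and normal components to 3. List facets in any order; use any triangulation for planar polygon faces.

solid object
 facet normal -0.645 0.171 -0.745
  outer loop
   vertex 1.7 4.4 1.6
   vertex 0.2 0.5 2.0
   vertex 0.1 3.6 2.8
  endloop
 endfacet
 facet normal 0.470 -0.267 -0.842
  outer loop
   vertex 1.7 4.4 1.6
   vertex 2.5 3.6 2.3
   vertex 0.2 0.5 2.0
  endloop
 endfacet
 facet normal -0.881 -0.145 0.451
  outer loop
   vertex 0.9 0.6 3.4
   vertex 0.1 3.6 2.8
   vertex 0.2 0.5 2.0
  endloop
 endfacet
 facet normal -0.672 -0.031 0.739
  outer loop
   vertex 0.9 0.6 3.4
   vertex 2.4 3.8 4.9
   vertex 0.1 3.6 2.8
  endloop
 endfacet
 facet normal 0.769 -0.537 -0.346
  outer loop
   vertex 0.9 0.6 3.4
   vertex 0.2 0.5 2.0
   vertex 2.5 3.6 2.3
  endloop
 endfacet
 facet normal 0.891 -0.450 0.069
  outer loop
   vertex 0.9 0.6 3.4
   vertex 2.5 3.6 2.3
   vertex 2.4 3.8 4.9
  endloop
 endfacet
 facet normal 0.878 0.478 -0.003
  outer loop
   vertex 1.9 4.7 2.0
   vertex 2.4 3.8 4.9
   vertex 2.5 3.6 2.3
  endloop
 endfacet
 facet normal 0.770 0.262 -0.581
  outer loop
   vertex 1.9 4.7 2.0
   vertex 2.5 3.6 2.3
   vertex 1.7 4.4 1.6
  endloop
 endfacet
 facet normal -0.379 0.863 0.333
  outer loop
   vertex 1.9 4.7 2.0
   vertex 0.1 3.6 2.8
   vertex 2.4 3.8 4.9
  endloop
 endfacet
 facet normal -0.588 0.760 -0.277
  outer loop
   vertex 1.9 4.7 2.0
   vertex 1.7 4.4 1.6
   vertex 0.1 3.6 2.8
  endloop
 endfacet
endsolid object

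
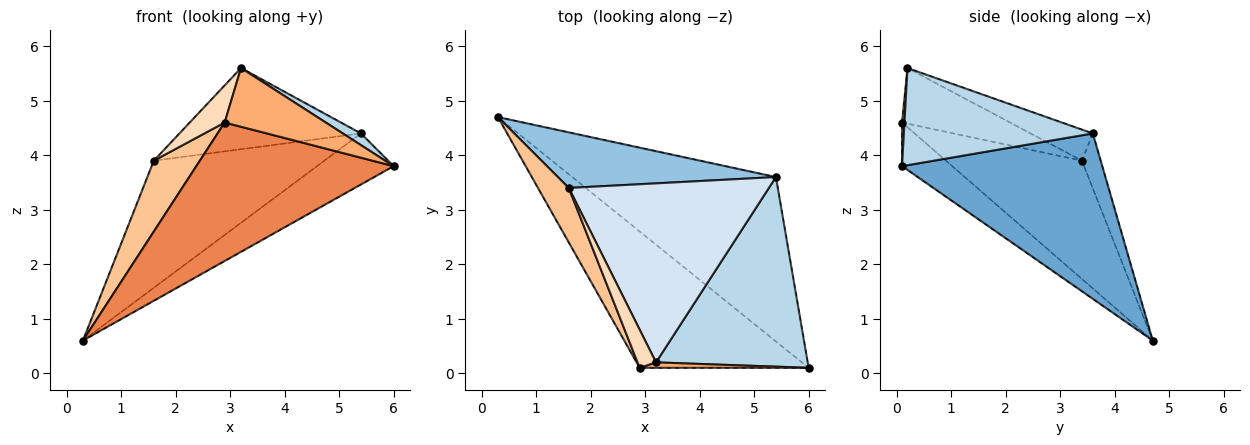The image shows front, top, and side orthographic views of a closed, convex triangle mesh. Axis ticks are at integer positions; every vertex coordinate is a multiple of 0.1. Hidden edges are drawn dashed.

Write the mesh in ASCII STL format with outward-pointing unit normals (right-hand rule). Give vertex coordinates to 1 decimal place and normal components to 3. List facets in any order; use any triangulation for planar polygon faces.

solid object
 facet normal 0.613 0.234 -0.755
  outer loop
   vertex 5.4 3.6 4.4
   vertex 6.0 0.1 3.8
   vertex 0.3 4.7 0.6
  endloop
 endfacet
 facet normal -0.100 0.912 0.399
  outer loop
   vertex 5.4 3.6 4.4
   vertex 0.3 4.7 0.6
   vertex 1.6 3.4 3.9
  endloop
 endfacet
 facet normal 0.539 -0.052 0.841
  outer loop
   vertex 5.4 3.6 4.4
   vertex 3.2 0.2 5.6
   vertex 6.0 0.1 3.8
  endloop
 endfacet
 facet normal -0.140 0.409 0.902
  outer loop
   vertex 5.4 3.6 4.4
   vertex 1.6 3.4 3.9
   vertex 3.2 0.2 5.6
  endloop
 endfacet
 facet normal -0.178 -0.701 -0.690
  outer loop
   vertex 2.9 0.1 4.6
   vertex 0.3 4.7 0.6
   vertex 6.0 0.1 3.8
  endloop
 endfacet
 facet normal 0.024 -0.995 0.092
  outer loop
   vertex 2.9 0.1 4.6
   vertex 6.0 0.1 3.8
   vertex 3.2 0.2 5.6
  endloop
 endfacet
 facet normal -0.920 -0.311 0.240
  outer loop
   vertex 2.9 0.1 4.6
   vertex 1.6 3.4 3.9
   vertex 0.3 4.7 0.6
  endloop
 endfacet
 facet normal -0.907 -0.293 0.302
  outer loop
   vertex 2.9 0.1 4.6
   vertex 3.2 0.2 5.6
   vertex 1.6 3.4 3.9
  endloop
 endfacet
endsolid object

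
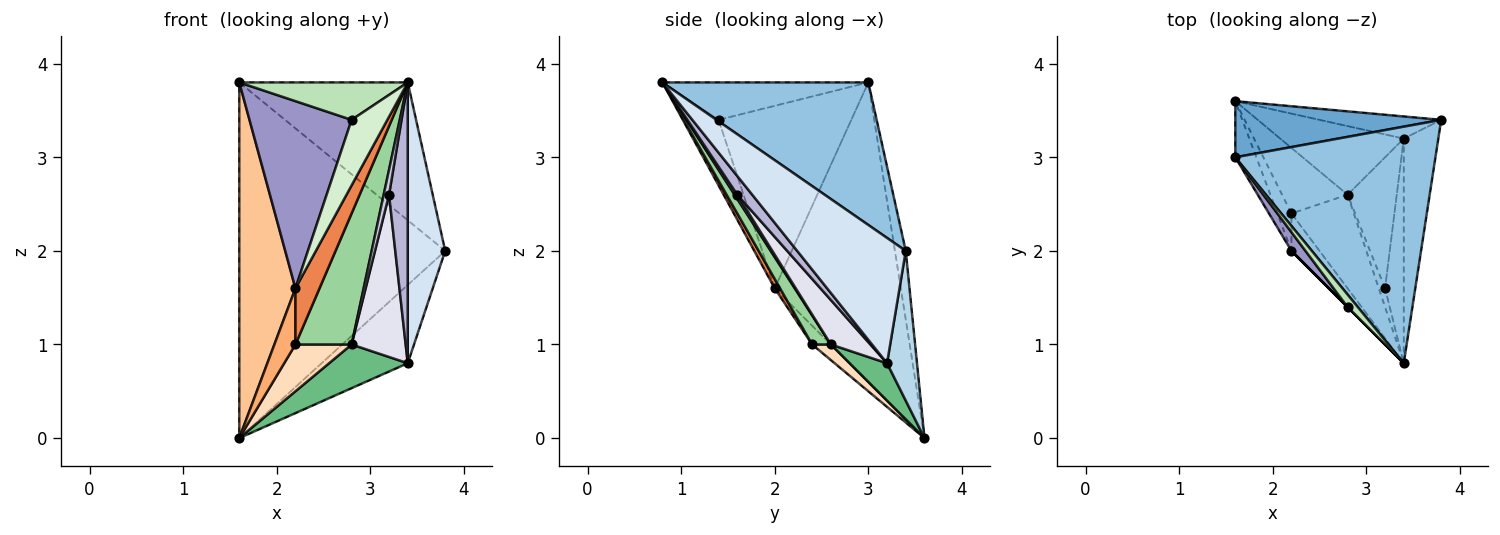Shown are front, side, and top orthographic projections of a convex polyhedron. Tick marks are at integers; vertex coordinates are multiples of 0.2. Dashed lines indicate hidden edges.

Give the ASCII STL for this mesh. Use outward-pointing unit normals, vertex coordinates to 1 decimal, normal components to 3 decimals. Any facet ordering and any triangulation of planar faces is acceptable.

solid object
 facet normal -0.052 0.986 0.156
  outer loop
   vertex 1.6 3.0 3.8
   vertex 3.8 3.4 2.0
   vertex 1.6 3.6 0.0
  endloop
 endfacet
 facet normal 0.524 0.429 0.736
  outer loop
   vertex 1.6 3.0 3.8
   vertex 3.4 0.8 3.8
   vertex 3.8 3.4 2.0
  endloop
 endfacet
 facet normal 0.317 0.913 -0.258
  outer loop
   vertex 3.4 3.2 0.8
   vertex 1.6 3.6 0.0
   vertex 3.8 3.4 2.0
  endloop
 endfacet
 facet normal 0.915 -0.315 -0.252
  outer loop
   vertex 3.4 3.2 0.8
   vertex 3.8 3.4 2.0
   vertex 3.4 0.8 3.8
  endloop
 endfacet
 facet normal 0.182 -0.818 -0.545
  outer loop
   vertex 2.2 2.0 1.6
   vertex 2.2 2.4 1.0
   vertex 3.4 0.8 3.8
  endloop
 endfacet
 facet normal -0.595 -0.669 -0.446
  outer loop
   vertex 2.2 2.0 1.6
   vertex 1.6 3.6 0.0
   vertex 2.2 2.4 1.0
  endloop
 endfacet
 facet normal -0.912 -0.406 -0.064
  outer loop
   vertex 2.2 2.0 1.6
   vertex 1.6 3.0 3.8
   vertex 1.6 3.6 0.0
  endloop
 endfacet
 facet normal 0.190 -0.571 -0.799
  outer loop
   vertex 2.8 2.6 1.0
   vertex 2.2 2.4 1.0
   vertex 1.6 3.6 0.0
  endloop
 endfacet
 facet normal 0.248 -0.520 -0.817
  outer loop
   vertex 2.8 2.6 1.0
   vertex 1.6 3.6 0.0
   vertex 3.4 3.2 0.8
  endloop
 endfacet
 facet normal 0.262 -0.785 -0.561
  outer loop
   vertex 2.8 2.6 1.0
   vertex 3.4 0.8 3.8
   vertex 2.2 2.4 1.0
  endloop
 endfacet
 facet normal -0.757 -0.620 0.207
  outer loop
   vertex 2.8 1.4 3.4
   vertex 3.4 0.8 3.8
   vertex 1.6 3.0 3.8
  endloop
 endfacet
 facet normal -0.707 -0.707 0.000
  outer loop
   vertex 2.8 1.4 3.4
   vertex 2.2 2.0 1.6
   vertex 3.4 0.8 3.8
  endloop
 endfacet
 facet normal -0.791 -0.609 0.061
  outer loop
   vertex 2.8 1.4 3.4
   vertex 1.6 3.0 3.8
   vertex 2.2 2.0 1.6
  endloop
 endfacet
 facet normal 0.530 -0.662 -0.530
  outer loop
   vertex 3.2 1.6 2.6
   vertex 3.4 3.2 0.8
   vertex 3.4 0.8 3.8
  endloop
 endfacet
 facet normal 0.371 -0.743 -0.557
  outer loop
   vertex 3.2 1.6 2.6
   vertex 3.4 0.8 3.8
   vertex 2.8 2.6 1.0
  endloop
 endfacet
 facet normal 0.494 -0.676 -0.546
  outer loop
   vertex 3.2 1.6 2.6
   vertex 2.8 2.6 1.0
   vertex 3.4 3.2 0.8
  endloop
 endfacet
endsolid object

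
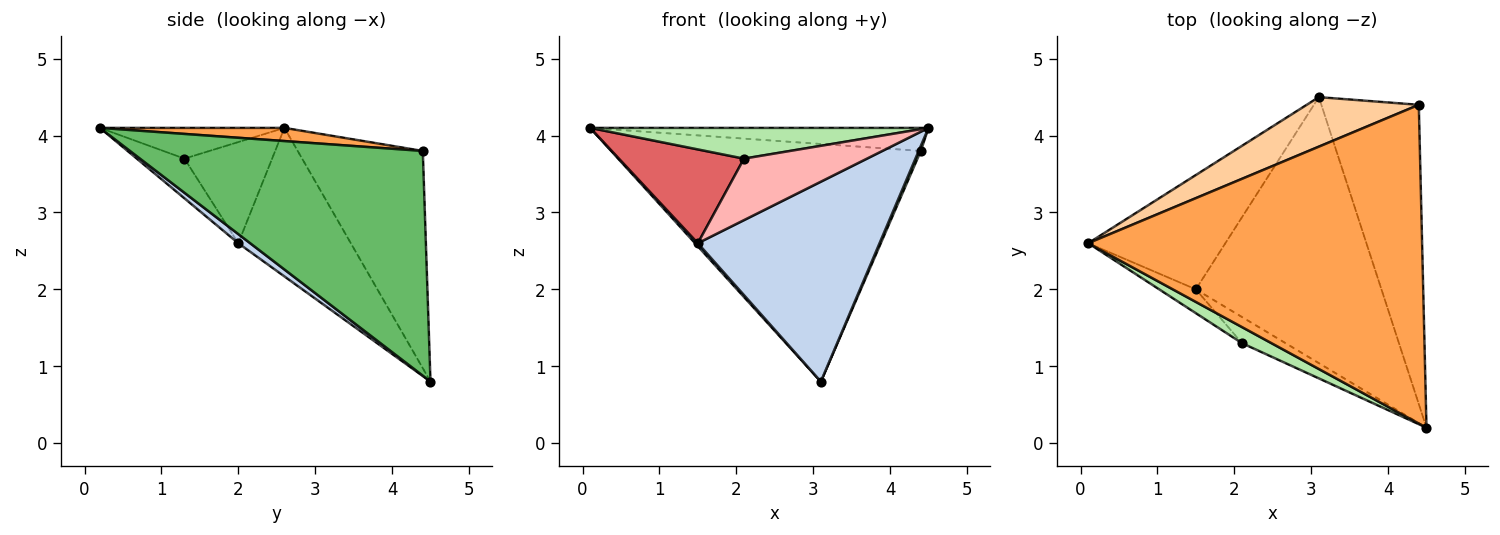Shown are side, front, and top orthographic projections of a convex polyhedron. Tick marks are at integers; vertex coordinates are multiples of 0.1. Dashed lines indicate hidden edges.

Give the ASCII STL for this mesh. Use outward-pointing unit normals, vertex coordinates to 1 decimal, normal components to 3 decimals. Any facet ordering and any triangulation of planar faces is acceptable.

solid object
 facet normal -0.735 -0.018 -0.678
  outer loop
   vertex 1.5 2.0 2.6
   vertex 0.1 2.6 4.1
   vertex 3.1 4.5 0.8
  endloop
 endfacet
 facet normal 0.039 -0.600 -0.799
  outer loop
   vertex 1.5 2.0 2.6
   vertex 3.1 4.5 0.8
   vertex 4.5 0.2 4.1
  endloop
 endfacet
 facet normal 0.039 0.072 0.997
  outer loop
   vertex 4.4 4.4 3.8
   vertex 0.1 2.6 4.1
   vertex 4.5 0.2 4.1
  endloop
 endfacet
 facet normal -0.368 0.910 0.190
  outer loop
   vertex 4.4 4.4 3.8
   vertex 3.1 4.5 0.8
   vertex 0.1 2.6 4.1
  endloop
 endfacet
 facet normal 0.917 -0.007 -0.398
  outer loop
   vertex 4.4 4.4 3.8
   vertex 4.5 0.2 4.1
   vertex 3.1 4.5 0.8
  endloop
 endfacet
 facet normal -0.435 -0.798 0.417
  outer loop
   vertex 2.1 1.3 3.7
   vertex 4.5 0.2 4.1
   vertex 0.1 2.6 4.1
  endloop
 endfacet
 facet normal -0.562 -0.802 -0.204
  outer loop
   vertex 2.1 1.3 3.7
   vertex 0.1 2.6 4.1
   vertex 1.5 2.0 2.6
  endloop
 endfacet
 facet normal -0.336 -0.867 -0.368
  outer loop
   vertex 2.1 1.3 3.7
   vertex 1.5 2.0 2.6
   vertex 4.5 0.2 4.1
  endloop
 endfacet
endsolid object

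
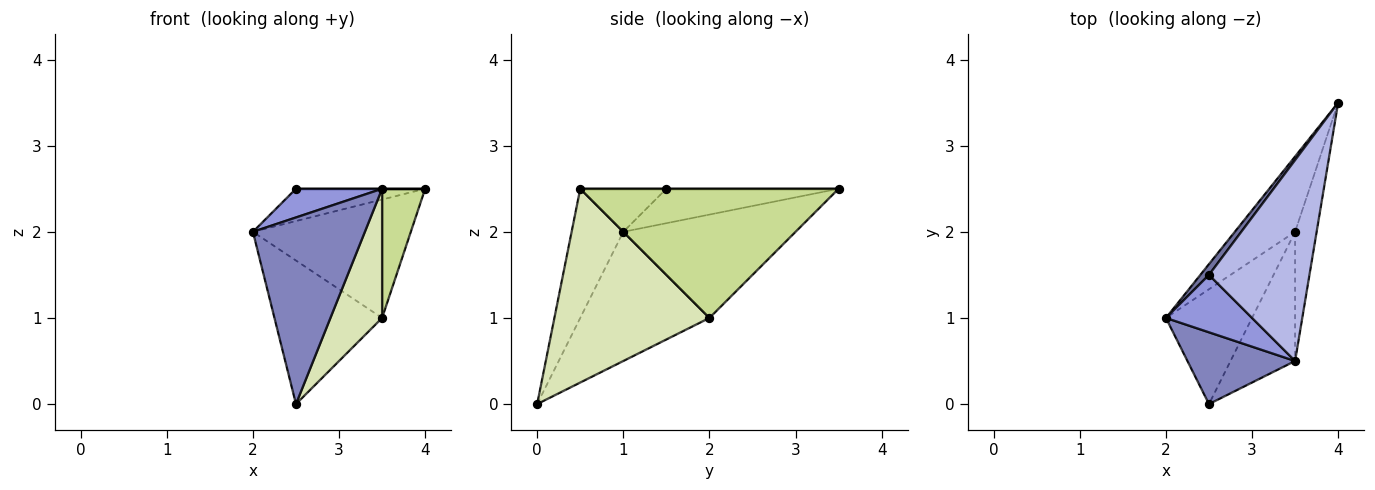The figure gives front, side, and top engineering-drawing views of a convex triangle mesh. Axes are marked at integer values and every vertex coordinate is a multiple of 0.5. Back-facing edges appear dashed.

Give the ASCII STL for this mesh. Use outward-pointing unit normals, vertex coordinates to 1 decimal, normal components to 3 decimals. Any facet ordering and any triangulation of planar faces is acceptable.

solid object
 facet normal -0.784 0.588 0.196
  outer loop
   vertex 2.5 1.5 2.5
   vertex 4.0 3.5 2.5
   vertex 2.0 1.0 2.0
  endloop
 endfacet
 facet normal -0.396 -0.857 0.330
  outer loop
   vertex 3.5 0.5 2.5
   vertex 2.0 1.0 2.0
   vertex 2.5 0.0 0.0
  endloop
 endfacet
 facet normal -0.408 -0.408 0.816
  outer loop
   vertex 3.5 0.5 2.5
   vertex 2.5 1.5 2.5
   vertex 2.0 1.0 2.0
  endloop
 endfacet
 facet normal 0.000 0.000 1.000
  outer loop
   vertex 3.5 0.5 2.5
   vertex 4.0 3.5 2.5
   vertex 2.5 1.5 2.5
  endloop
 endfacet
 facet normal -0.677 0.621 -0.395
  outer loop
   vertex 3.5 2.0 1.0
   vertex 2.0 1.0 2.0
   vertex 4.0 3.5 2.5
  endloop
 endfacet
 facet normal -0.684 0.570 -0.456
  outer loop
   vertex 3.5 2.0 1.0
   vertex 2.5 0.0 0.0
   vertex 2.0 1.0 2.0
  endloop
 endfacet
 facet normal 0.973 -0.162 -0.162
  outer loop
   vertex 3.5 2.0 1.0
   vertex 4.0 3.5 2.5
   vertex 3.5 0.5 2.5
  endloop
 endfacet
 facet normal 0.905 -0.302 -0.302
  outer loop
   vertex 3.5 2.0 1.0
   vertex 3.5 0.5 2.5
   vertex 2.5 0.0 0.0
  endloop
 endfacet
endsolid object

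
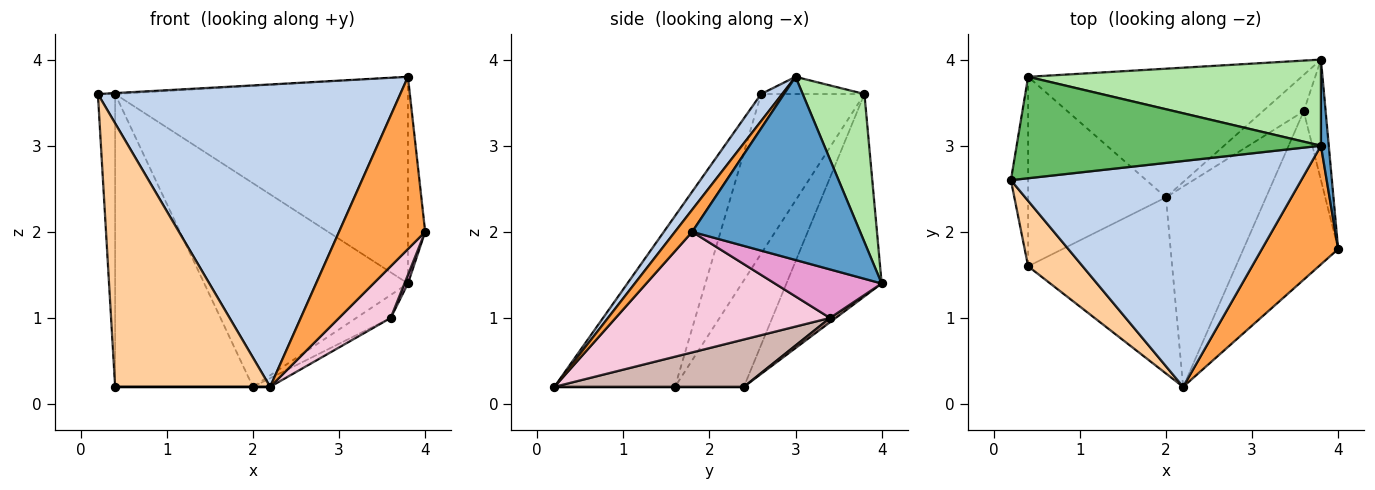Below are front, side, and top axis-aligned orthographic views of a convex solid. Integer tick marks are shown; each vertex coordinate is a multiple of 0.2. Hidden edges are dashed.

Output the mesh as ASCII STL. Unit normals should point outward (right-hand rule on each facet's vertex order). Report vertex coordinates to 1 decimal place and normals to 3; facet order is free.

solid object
 facet normal 0.994 0.102 0.042
  outer loop
   vertex 3.8 3.0 3.8
   vertex 4.0 1.8 2.0
   vertex 3.8 4.0 1.4
  endloop
 endfacet
 facet normal 0.056 -0.800 0.597
  outer loop
   vertex 3.8 3.0 3.8
   vertex 0.2 2.6 3.6
   vertex 2.2 0.2 0.2
  endloop
 endfacet
 facet normal 0.163 -0.813 0.560
  outer loop
   vertex 3.8 3.0 3.8
   vertex 2.2 0.2 0.2
   vertex 4.0 1.8 2.0
  endloop
 endfacet
 facet normal -0.602 -0.775 0.192
  outer loop
   vertex 0.4 1.6 0.2
   vertex 2.2 0.2 0.2
   vertex 0.2 2.6 3.6
  endloop
 endfacet
 facet normal -0.057 0.009 0.998
  outer loop
   vertex 0.4 3.8 3.6
   vertex 0.2 2.6 3.6
   vertex 3.8 3.0 3.8
  endloop
 endfacet
 facet normal 0.191 0.906 0.378
  outer loop
   vertex 0.4 3.8 3.6
   vertex 3.8 3.0 3.8
   vertex 3.8 4.0 1.4
  endloop
 endfacet
 facet normal -0.981 0.163 -0.106
  outer loop
   vertex 0.4 3.8 3.6
   vertex 0.4 1.6 0.2
   vertex 0.2 2.6 3.6
  endloop
 endfacet
 facet normal 0.000 0.000 -1.000
  outer loop
   vertex 2.0 2.4 0.2
   vertex 2.2 0.2 0.2
   vertex 0.4 1.6 0.2
  endloop
 endfacet
 facet normal -0.368 0.786 -0.497
  outer loop
   vertex 2.0 2.4 0.2
   vertex 0.4 3.8 3.6
   vertex 3.8 4.0 1.4
  endloop
 endfacet
 facet normal -0.387 0.774 -0.501
  outer loop
   vertex 2.0 2.4 0.2
   vertex 0.4 1.6 0.2
   vertex 0.4 3.8 3.6
  endloop
 endfacet
 facet normal 0.089 0.532 -0.842
  outer loop
   vertex 3.6 3.4 1.0
   vertex 2.0 2.4 0.2
   vertex 3.8 4.0 1.4
  endloop
 endfacet
 facet normal 0.427 0.039 -0.903
  outer loop
   vertex 3.6 3.4 1.0
   vertex 2.2 0.2 0.2
   vertex 2.0 2.4 0.2
  endloop
 endfacet
 facet normal 0.911 -0.029 -0.411
  outer loop
   vertex 3.6 3.4 1.0
   vertex 3.8 4.0 1.4
   vertex 4.0 1.8 2.0
  endloop
 endfacet
 facet normal 0.773 -0.186 -0.607
  outer loop
   vertex 3.6 3.4 1.0
   vertex 4.0 1.8 2.0
   vertex 2.2 0.2 0.2
  endloop
 endfacet
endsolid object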